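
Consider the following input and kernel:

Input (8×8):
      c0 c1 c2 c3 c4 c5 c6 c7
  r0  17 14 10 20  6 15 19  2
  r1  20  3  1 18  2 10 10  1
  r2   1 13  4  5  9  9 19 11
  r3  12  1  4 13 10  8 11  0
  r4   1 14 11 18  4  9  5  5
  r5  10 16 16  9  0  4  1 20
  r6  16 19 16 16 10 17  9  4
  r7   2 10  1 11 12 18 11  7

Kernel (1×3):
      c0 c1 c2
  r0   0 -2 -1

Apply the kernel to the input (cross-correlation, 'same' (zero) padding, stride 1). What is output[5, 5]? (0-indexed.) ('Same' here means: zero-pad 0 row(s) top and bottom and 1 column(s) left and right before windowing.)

The receptive field on the zero-padded input at this output position is [0 4 1]. Elementwise product with the kernel and sum: 4·-2 + 1·-1.

-9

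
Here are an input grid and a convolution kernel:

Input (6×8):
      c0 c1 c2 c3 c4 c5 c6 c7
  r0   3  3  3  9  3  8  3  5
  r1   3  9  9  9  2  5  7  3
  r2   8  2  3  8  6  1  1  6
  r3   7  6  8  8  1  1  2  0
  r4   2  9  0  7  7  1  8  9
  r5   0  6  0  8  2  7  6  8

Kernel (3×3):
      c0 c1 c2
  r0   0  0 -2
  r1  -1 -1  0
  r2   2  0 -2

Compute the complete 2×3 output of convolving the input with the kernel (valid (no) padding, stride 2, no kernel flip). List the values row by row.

Output[0,0]: The receptive field on the input at this output position is [3 3 3 / 3 9 9 / 8 2 3]. Elementwise product with the kernel and sum: 3·-2 + 3·-1 + 9·-1 + 8·2 + 3·-2.

-8 -30 -3
-15 -42 -6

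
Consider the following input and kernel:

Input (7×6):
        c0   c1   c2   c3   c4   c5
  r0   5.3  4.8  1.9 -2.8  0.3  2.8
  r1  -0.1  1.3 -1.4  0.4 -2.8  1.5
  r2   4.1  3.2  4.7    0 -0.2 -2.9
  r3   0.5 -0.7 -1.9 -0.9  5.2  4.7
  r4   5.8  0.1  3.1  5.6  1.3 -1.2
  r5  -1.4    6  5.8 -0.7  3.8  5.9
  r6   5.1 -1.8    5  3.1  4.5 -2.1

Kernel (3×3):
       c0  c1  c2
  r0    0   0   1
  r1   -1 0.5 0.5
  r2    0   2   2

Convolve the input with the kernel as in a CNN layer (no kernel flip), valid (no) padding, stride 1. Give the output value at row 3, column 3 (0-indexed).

18.55

The receptive field on the input at this output position is [-0.9 5.2 4.7 / 5.6 1.3 -1.2 / -0.7 3.8 5.9]. Elementwise product with the kernel and sum: 4.7·1 + 5.6·-1 + 1.3·0.5 + -1.2·0.5 + 3.8·2 + 5.9·2.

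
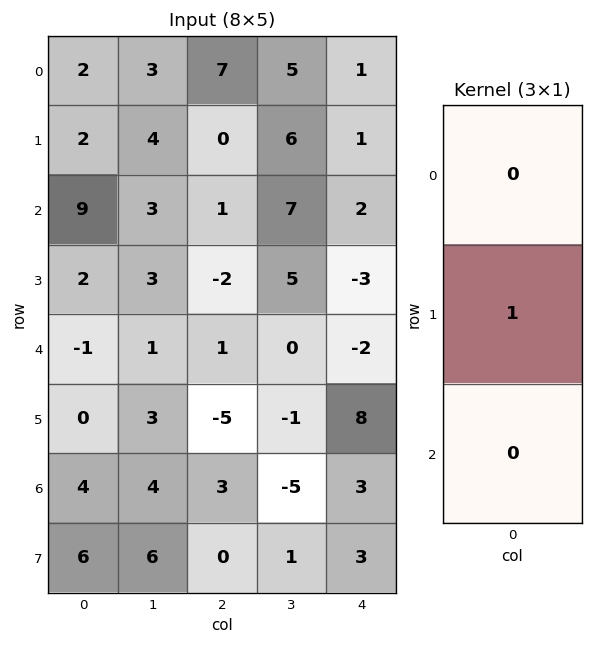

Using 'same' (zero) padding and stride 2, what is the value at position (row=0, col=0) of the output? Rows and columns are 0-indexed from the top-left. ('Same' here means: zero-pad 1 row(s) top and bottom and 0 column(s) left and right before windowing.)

The receptive field on the zero-padded input at this output position is [0 / 2 / 2]. Elementwise product with the kernel and sum: 2·1.

2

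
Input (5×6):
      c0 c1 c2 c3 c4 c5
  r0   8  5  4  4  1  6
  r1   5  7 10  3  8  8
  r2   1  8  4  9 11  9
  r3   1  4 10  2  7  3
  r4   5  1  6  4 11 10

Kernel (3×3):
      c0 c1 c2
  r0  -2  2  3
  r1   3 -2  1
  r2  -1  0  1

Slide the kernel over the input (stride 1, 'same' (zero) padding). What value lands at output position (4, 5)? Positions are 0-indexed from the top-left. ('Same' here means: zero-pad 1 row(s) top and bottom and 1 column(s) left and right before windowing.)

5

The receptive field on the zero-padded input at this output position is [7 3 0 / 11 10 0 / 0 0 0]. Elementwise product with the kernel and sum: 7·-2 + 3·2 + 0·3 + 11·3 + 10·-2 + 0·1 + 0·-1 + 0·1.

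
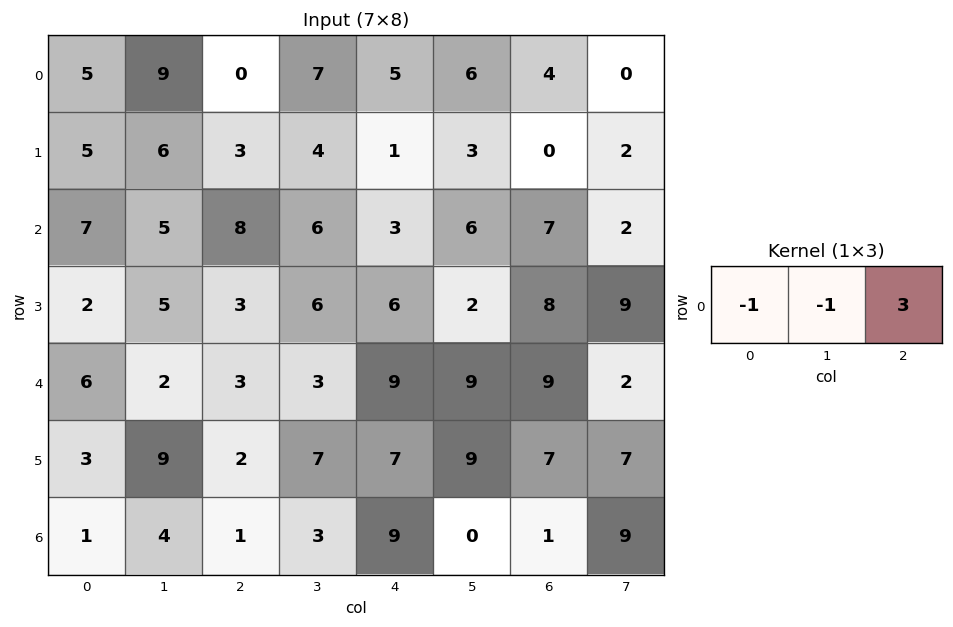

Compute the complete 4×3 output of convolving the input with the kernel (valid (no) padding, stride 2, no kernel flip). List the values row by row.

-14 8 1
12 -5 12
1 21 9
-2 23 -6

Output[0,0]: The receptive field on the input at this output position is [5 9 0]. Elementwise product with the kernel and sum: 5·-1 + 9·-1 + 0·3.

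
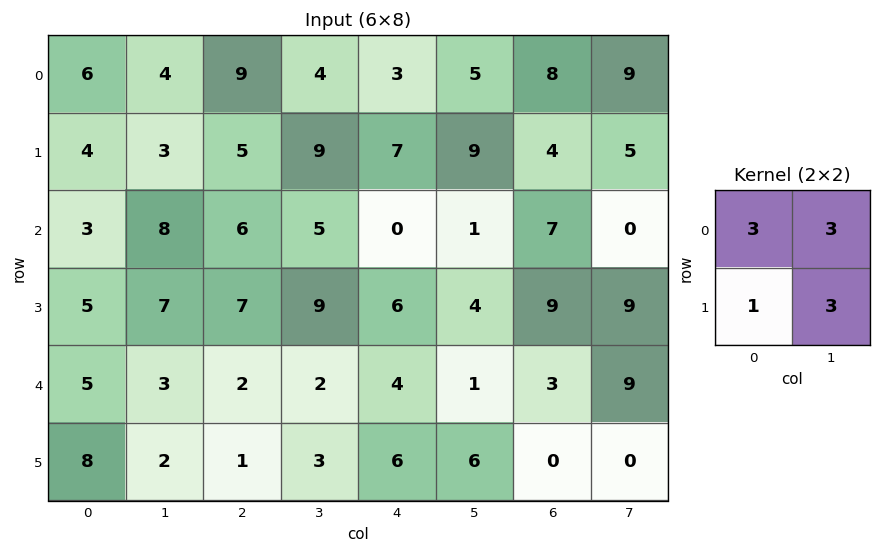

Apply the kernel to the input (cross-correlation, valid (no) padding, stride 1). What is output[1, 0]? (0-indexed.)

48

The receptive field on the input at this output position is [4 3 / 3 8]. Elementwise product with the kernel and sum: 4·3 + 3·3 + 3·1 + 8·3.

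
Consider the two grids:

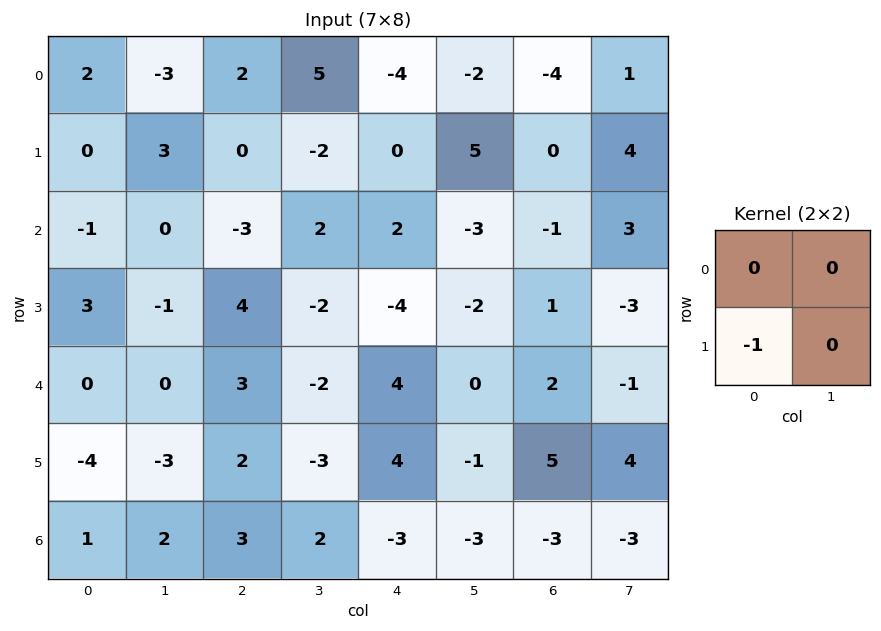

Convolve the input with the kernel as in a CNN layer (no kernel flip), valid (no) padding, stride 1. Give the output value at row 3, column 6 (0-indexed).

The receptive field on the input at this output position is [1 -3 / 2 -1]. Elementwise product with the kernel and sum: 2·-1.

-2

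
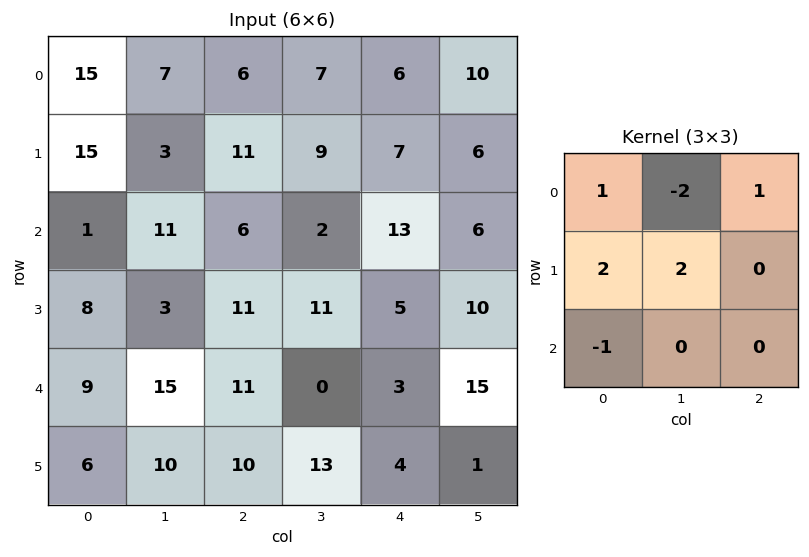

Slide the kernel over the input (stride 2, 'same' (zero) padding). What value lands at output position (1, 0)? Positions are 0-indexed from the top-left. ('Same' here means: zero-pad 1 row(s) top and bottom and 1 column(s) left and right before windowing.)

-25

The receptive field on the zero-padded input at this output position is [0 15 3 / 0 1 11 / 0 8 3]. Elementwise product with the kernel and sum: 0·1 + 15·-2 + 3·1 + 0·2 + 1·2 + 0·-1.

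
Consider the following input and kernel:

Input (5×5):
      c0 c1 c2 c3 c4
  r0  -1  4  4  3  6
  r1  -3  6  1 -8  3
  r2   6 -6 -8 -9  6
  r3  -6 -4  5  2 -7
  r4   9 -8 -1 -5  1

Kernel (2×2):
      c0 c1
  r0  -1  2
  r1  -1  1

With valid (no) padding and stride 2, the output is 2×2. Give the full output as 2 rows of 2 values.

18 -7
-16 -13

Output[0,0]: The receptive field on the input at this output position is [-1 4 / -3 6]. Elementwise product with the kernel and sum: -1·-1 + 4·2 + -3·-1 + 6·1.
Output[0,1]: The receptive field on the input at this output position is [4 3 / 1 -8]. Elementwise product with the kernel and sum: 4·-1 + 3·2 + 1·-1 + -8·1.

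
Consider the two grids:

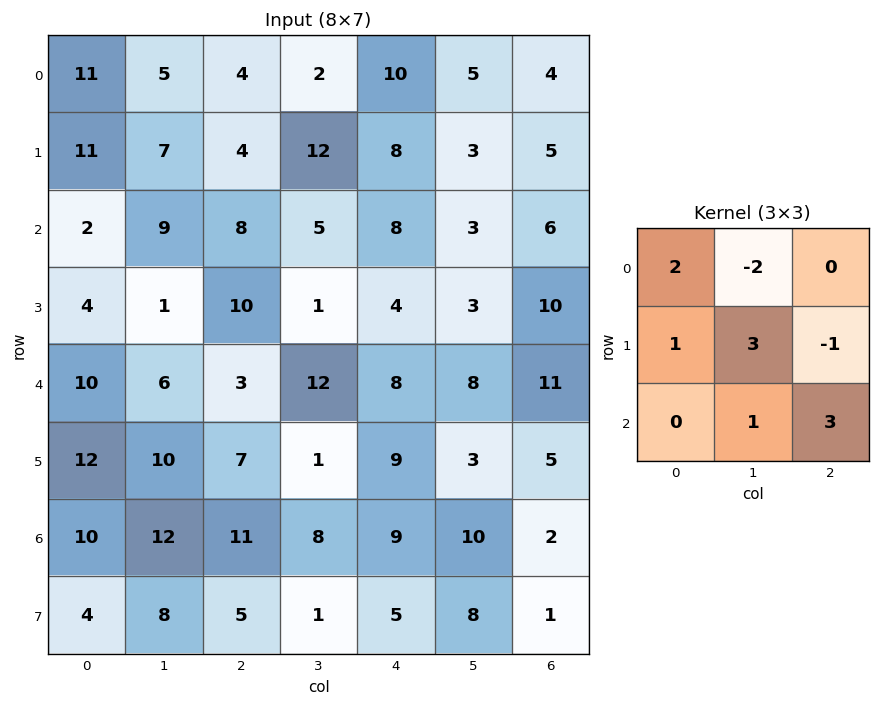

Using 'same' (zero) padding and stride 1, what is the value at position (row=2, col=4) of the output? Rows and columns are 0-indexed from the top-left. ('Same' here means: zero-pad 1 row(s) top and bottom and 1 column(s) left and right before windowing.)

The receptive field on the zero-padded input at this output position is [12 8 3 / 5 8 3 / 1 4 3]. Elementwise product with the kernel and sum: 12·2 + 8·-2 + 5·1 + 8·3 + 3·-1 + 4·1 + 3·3.

47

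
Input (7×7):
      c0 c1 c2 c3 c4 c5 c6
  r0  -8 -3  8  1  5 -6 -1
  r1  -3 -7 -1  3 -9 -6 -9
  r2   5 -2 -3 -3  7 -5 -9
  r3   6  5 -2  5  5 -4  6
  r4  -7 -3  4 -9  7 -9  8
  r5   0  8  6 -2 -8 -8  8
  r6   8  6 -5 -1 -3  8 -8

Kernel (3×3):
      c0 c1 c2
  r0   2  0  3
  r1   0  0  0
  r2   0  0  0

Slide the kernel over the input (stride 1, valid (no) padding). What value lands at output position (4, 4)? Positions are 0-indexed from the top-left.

38

The receptive field on the input at this output position is [7 -9 8 / -8 -8 8 / -3 8 -8]. Elementwise product with the kernel and sum: 7·2 + 8·3.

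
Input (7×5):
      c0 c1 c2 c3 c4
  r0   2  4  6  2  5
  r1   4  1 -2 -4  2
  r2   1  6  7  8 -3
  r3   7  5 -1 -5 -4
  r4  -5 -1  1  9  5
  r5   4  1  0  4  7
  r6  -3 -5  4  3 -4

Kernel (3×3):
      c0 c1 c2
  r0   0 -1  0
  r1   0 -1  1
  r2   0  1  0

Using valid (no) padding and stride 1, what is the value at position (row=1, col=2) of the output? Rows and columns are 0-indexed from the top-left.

The receptive field on the input at this output position is [-2 -4 2 / 7 8 -3 / -1 -5 -4]. Elementwise product with the kernel and sum: -4·-1 + 8·-1 + -3·1 + -5·1.

-12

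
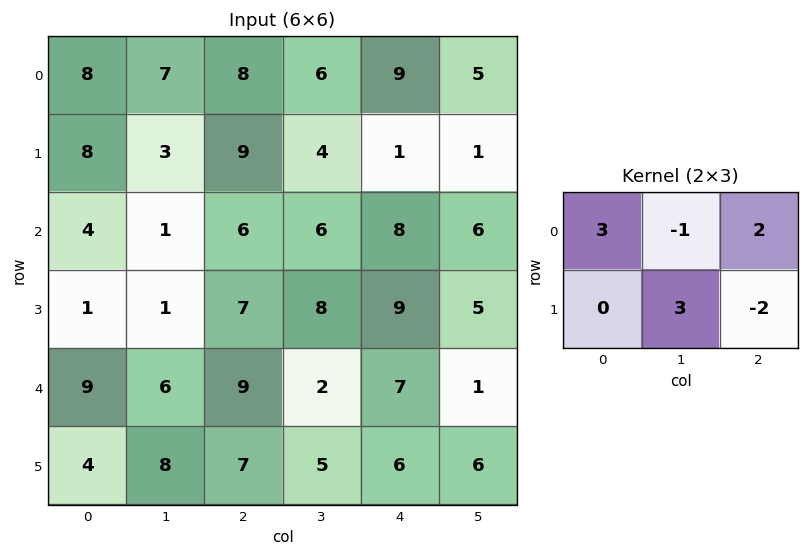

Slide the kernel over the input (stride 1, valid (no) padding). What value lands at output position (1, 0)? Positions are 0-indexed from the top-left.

The receptive field on the input at this output position is [8 3 9 / 4 1 6]. Elementwise product with the kernel and sum: 8·3 + 3·-1 + 9·2 + 1·3 + 6·-2.

30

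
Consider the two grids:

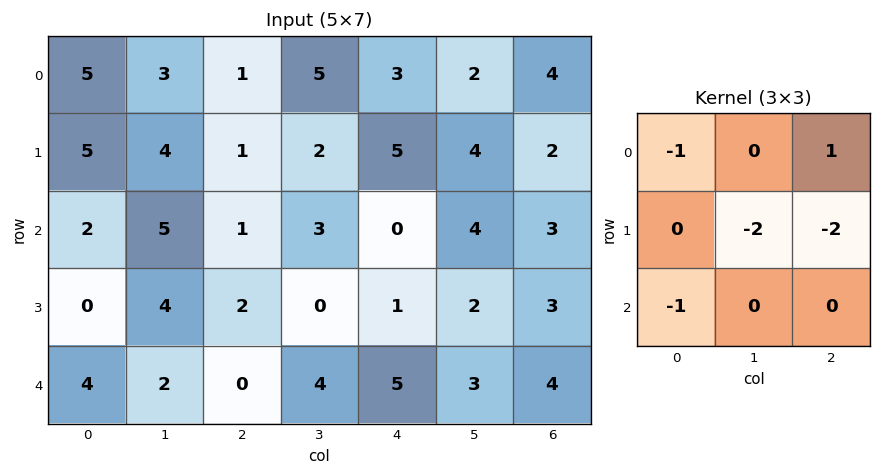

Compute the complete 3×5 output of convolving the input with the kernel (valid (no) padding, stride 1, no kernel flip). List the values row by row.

-16 -9 -13 -24 -11
-16 -14 -4 -6 -18
-17 -8 -3 -9 -12

Output[0,0]: The receptive field on the input at this output position is [5 3 1 / 5 4 1 / 2 5 1]. Elementwise product with the kernel and sum: 5·-1 + 1·1 + 4·-2 + 1·-2 + 2·-1.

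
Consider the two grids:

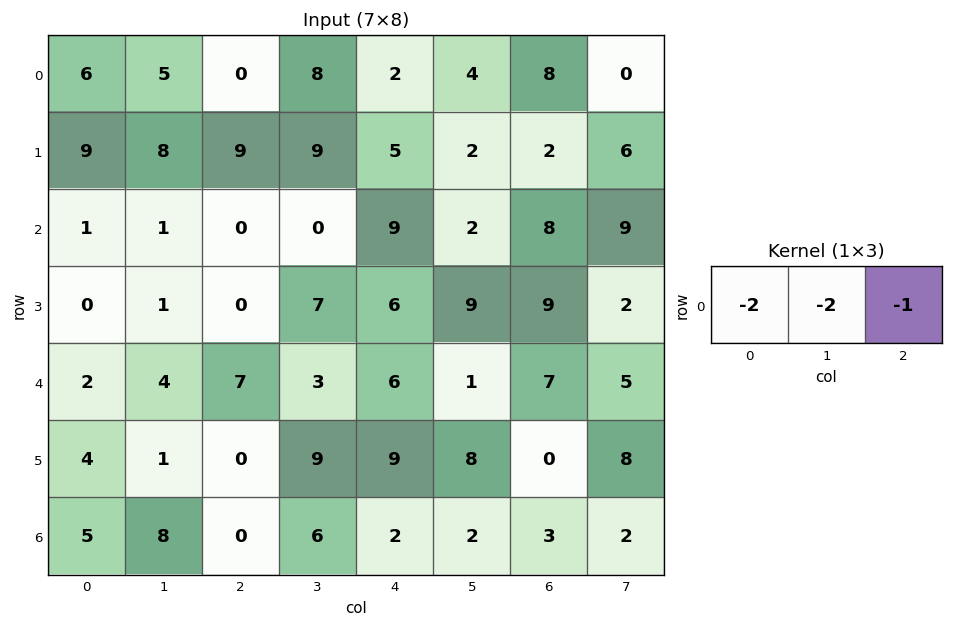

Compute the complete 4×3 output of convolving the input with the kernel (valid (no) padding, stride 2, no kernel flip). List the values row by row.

-22 -18 -20
-4 -9 -30
-19 -26 -21
-26 -14 -11

Output[0,0]: The receptive field on the input at this output position is [6 5 0]. Elementwise product with the kernel and sum: 6·-2 + 5·-2 + 0·-1.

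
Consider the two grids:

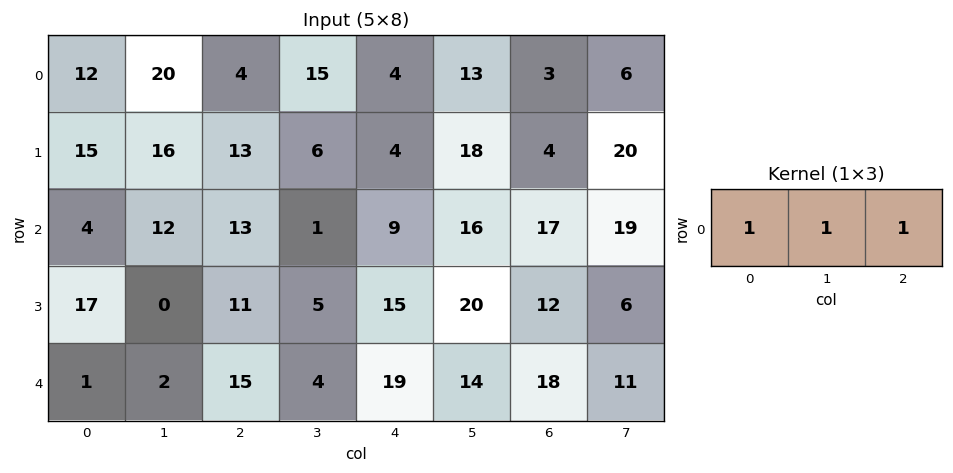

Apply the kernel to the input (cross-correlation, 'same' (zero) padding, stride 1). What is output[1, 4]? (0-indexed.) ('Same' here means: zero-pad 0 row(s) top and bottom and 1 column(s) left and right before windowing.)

The receptive field on the zero-padded input at this output position is [6 4 18]. Elementwise product with the kernel and sum: 6·1 + 4·1 + 18·1.

28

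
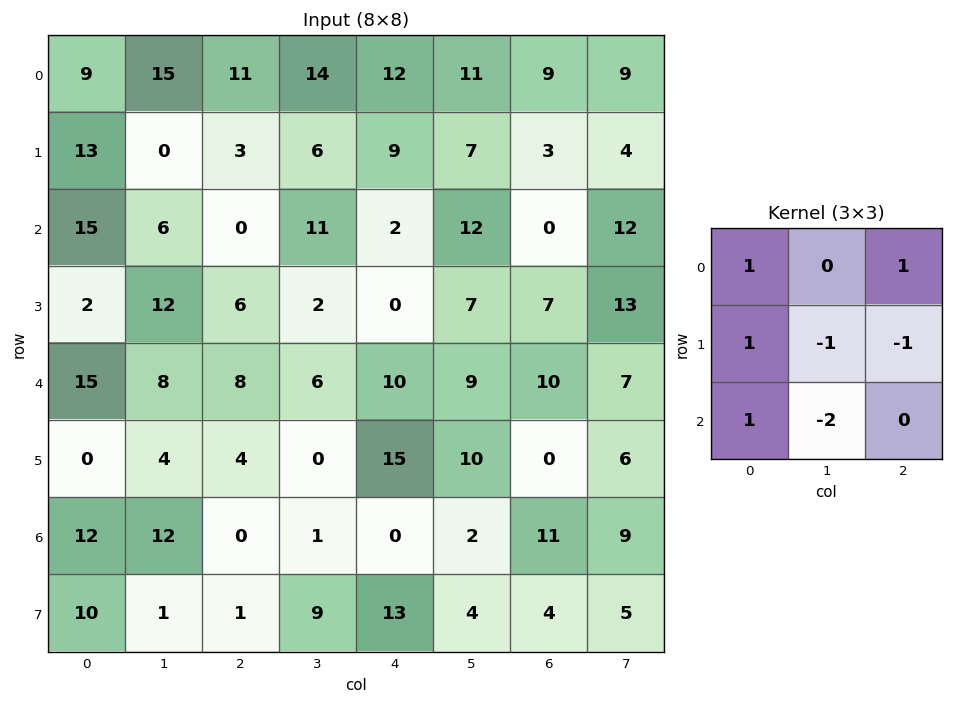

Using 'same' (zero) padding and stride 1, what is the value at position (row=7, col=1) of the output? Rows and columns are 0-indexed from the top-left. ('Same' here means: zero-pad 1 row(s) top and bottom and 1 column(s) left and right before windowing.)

The receptive field on the zero-padded input at this output position is [12 12 0 / 10 1 1 / 0 0 0]. Elementwise product with the kernel and sum: 12·1 + 0·1 + 10·1 + 1·-1 + 1·-1 + 0·1 + 0·-2.

20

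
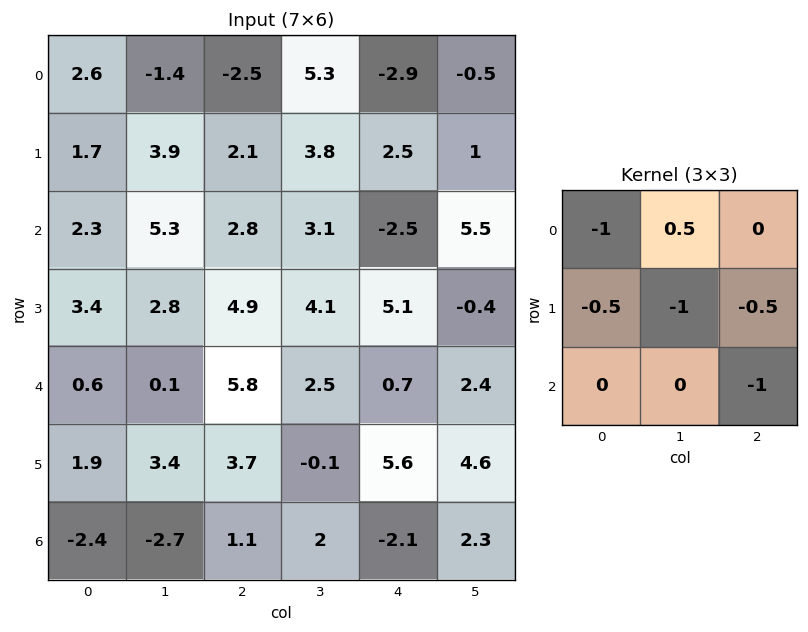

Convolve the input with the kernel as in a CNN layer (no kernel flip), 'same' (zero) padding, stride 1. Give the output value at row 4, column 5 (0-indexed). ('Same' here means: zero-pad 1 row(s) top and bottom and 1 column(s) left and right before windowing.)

-8.05

The receptive field on the zero-padded input at this output position is [5.1 -0.4 0 / 0.7 2.4 0 / 5.6 4.6 0]. Elementwise product with the kernel and sum: 5.1·-1 + -0.4·0.5 + 0.7·-0.5 + 2.4·-1 + 0·-0.5 + 0·-1.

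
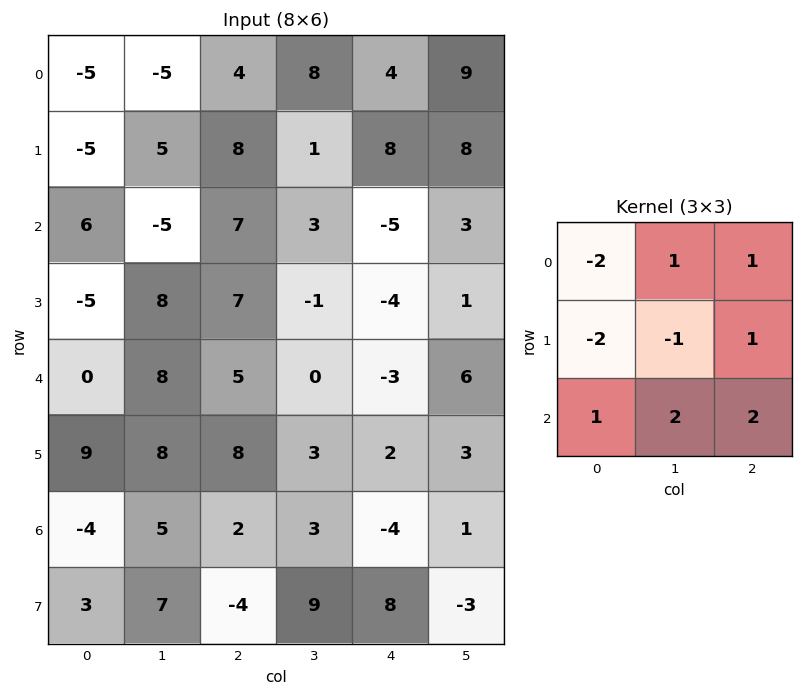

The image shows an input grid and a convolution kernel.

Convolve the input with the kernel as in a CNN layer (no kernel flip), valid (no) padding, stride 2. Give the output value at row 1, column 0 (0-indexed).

25

The receptive field on the input at this output position is [6 -5 7 / -5 8 7 / 0 8 5]. Elementwise product with the kernel and sum: 6·-2 + -5·1 + 7·1 + -5·-2 + 8·-1 + 7·1 + 0·1 + 8·2 + 5·2.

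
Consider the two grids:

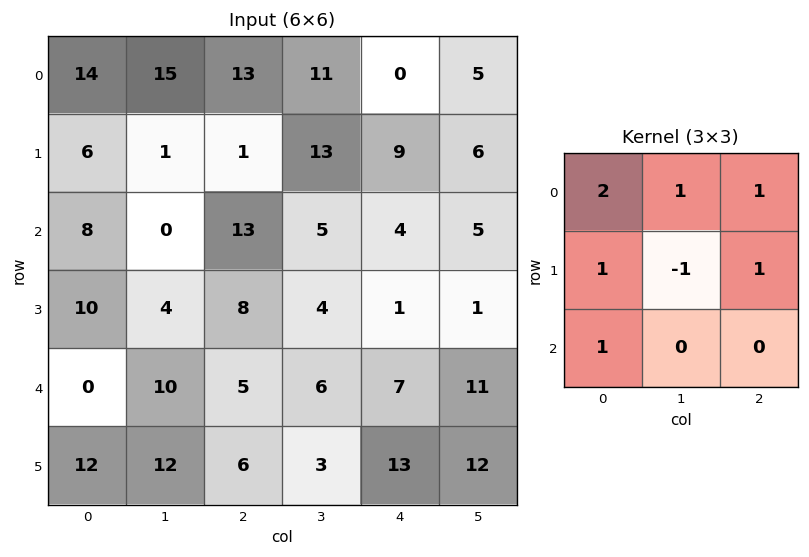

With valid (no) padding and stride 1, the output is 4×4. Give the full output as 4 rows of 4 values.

Output[0,0]: The receptive field on the input at this output position is [14 15 13 / 6 1 1 / 8 0 13]. Elementwise product with the kernel and sum: 14·2 + 15·1 + 13·1 + 6·1 + 1·-1 + 1·1 + 8·1.

70 67 47 42
45 12 44 51
43 28 45 29
39 43 33 23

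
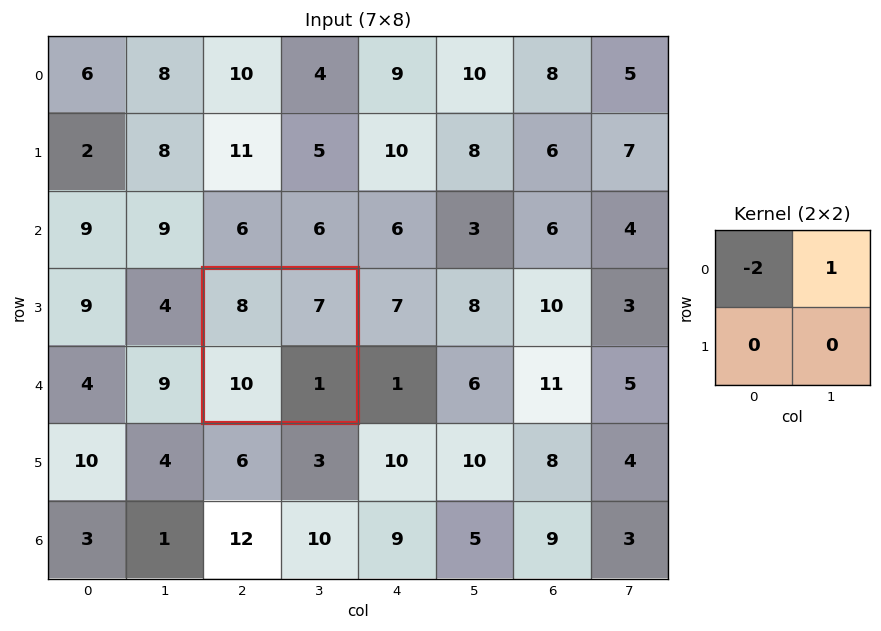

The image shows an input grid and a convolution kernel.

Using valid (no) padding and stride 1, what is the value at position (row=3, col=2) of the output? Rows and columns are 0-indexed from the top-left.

The receptive field on the input at this output position is [8 7 / 10 1]. Elementwise product with the kernel and sum: 8·-2 + 7·1.

-9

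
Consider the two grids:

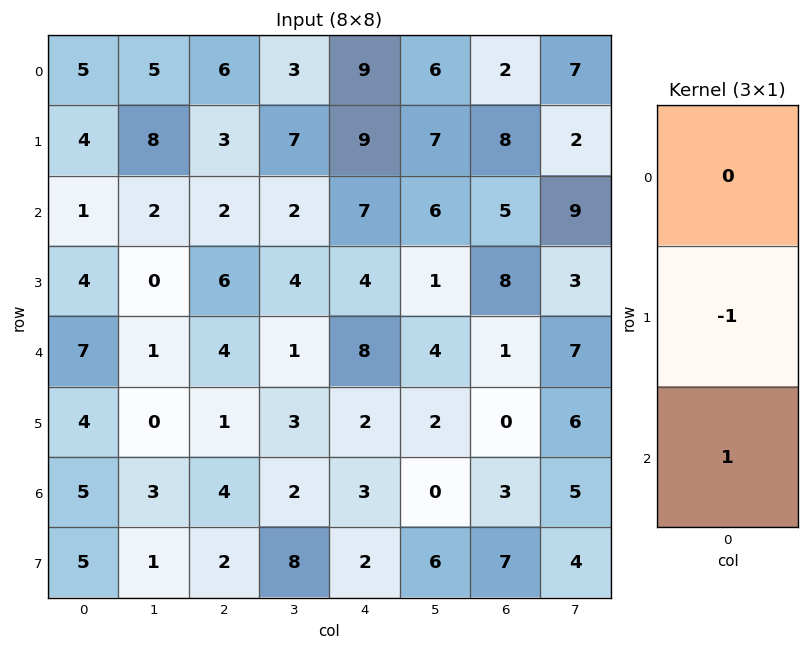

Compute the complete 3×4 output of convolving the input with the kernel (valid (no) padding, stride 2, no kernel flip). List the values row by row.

-3 -1 -2 -3
3 -2 4 -7
1 3 1 3

Output[0,0]: The receptive field on the input at this output position is [5 / 4 / 1]. Elementwise product with the kernel and sum: 4·-1 + 1·1.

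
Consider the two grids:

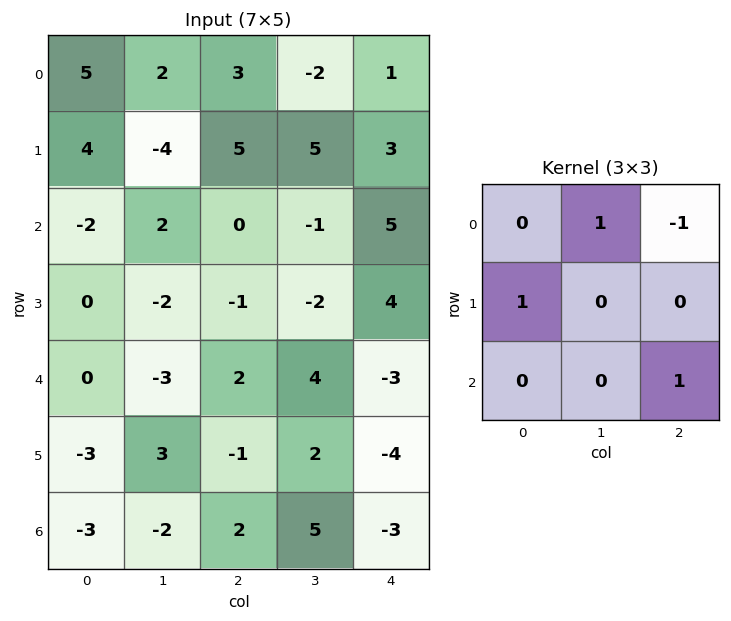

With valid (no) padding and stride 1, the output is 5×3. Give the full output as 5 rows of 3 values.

3 0 7
-12 0 6
4 3 -10
-2 0 -8
-6 6 3

Output[0,0]: The receptive field on the input at this output position is [5 2 3 / 4 -4 5 / -2 2 0]. Elementwise product with the kernel and sum: 2·1 + 3·-1 + 4·1 + 0·1.
Output[0,1]: The receptive field on the input at this output position is [2 3 -2 / -4 5 5 / 2 0 -1]. Elementwise product with the kernel and sum: 3·1 + -2·-1 + -4·1 + -1·1.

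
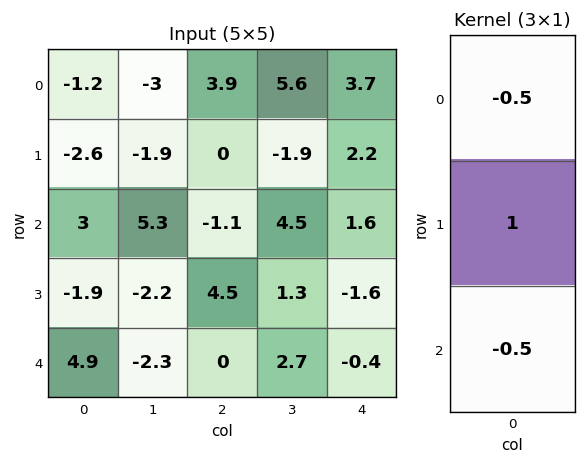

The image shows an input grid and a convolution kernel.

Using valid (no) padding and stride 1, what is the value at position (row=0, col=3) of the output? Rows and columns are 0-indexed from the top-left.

The receptive field on the input at this output position is [5.6 / -1.9 / 4.5]. Elementwise product with the kernel and sum: 5.6·-0.5 + -1.9·1 + 4.5·-0.5.

-6.95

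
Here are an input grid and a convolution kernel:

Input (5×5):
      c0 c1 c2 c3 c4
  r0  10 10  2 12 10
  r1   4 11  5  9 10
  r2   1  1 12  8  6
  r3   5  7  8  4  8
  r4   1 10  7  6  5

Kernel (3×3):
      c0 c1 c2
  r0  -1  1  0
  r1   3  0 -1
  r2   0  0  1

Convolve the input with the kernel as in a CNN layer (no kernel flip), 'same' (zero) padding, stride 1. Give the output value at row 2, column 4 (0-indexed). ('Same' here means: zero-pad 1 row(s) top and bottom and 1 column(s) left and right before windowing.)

The receptive field on the zero-padded input at this output position is [9 10 0 / 8 6 0 / 4 8 0]. Elementwise product with the kernel and sum: 9·-1 + 10·1 + 8·3 + 0·-1 + 0·1.

25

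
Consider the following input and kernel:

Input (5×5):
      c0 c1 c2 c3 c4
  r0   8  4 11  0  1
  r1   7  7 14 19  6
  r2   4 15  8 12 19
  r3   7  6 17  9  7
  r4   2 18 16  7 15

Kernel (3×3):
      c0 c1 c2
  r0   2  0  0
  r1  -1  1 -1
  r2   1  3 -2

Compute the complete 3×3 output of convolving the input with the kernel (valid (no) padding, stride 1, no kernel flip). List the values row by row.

35 11 27
8 34 43
14 84 8

Output[0,0]: The receptive field on the input at this output position is [8 4 11 / 7 7 14 / 4 15 8]. Elementwise product with the kernel and sum: 8·2 + 7·-1 + 7·1 + 14·-1 + 4·1 + 15·3 + 8·-2.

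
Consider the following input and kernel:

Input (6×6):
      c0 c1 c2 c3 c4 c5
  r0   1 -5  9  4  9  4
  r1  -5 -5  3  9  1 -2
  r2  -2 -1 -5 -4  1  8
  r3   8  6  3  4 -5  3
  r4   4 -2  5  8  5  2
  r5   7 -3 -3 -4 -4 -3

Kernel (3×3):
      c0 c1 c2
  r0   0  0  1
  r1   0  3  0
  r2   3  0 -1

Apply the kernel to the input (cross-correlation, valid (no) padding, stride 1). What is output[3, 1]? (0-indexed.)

14

The receptive field on the input at this output position is [6 3 4 / -2 5 8 / -3 -3 -4]. Elementwise product with the kernel and sum: 4·1 + 5·3 + -3·3 + -4·-1.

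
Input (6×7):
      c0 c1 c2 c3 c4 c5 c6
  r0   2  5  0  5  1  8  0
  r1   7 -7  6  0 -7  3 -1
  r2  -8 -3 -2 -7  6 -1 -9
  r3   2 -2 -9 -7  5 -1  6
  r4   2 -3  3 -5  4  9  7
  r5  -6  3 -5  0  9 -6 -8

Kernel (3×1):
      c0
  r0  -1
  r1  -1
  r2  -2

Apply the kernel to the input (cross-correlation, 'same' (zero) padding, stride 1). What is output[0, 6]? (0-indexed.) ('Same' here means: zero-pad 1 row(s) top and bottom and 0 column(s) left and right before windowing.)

The receptive field on the zero-padded input at this output position is [0 / 0 / -1]. Elementwise product with the kernel and sum: 0·-1 + 0·-1 + -1·-2.

2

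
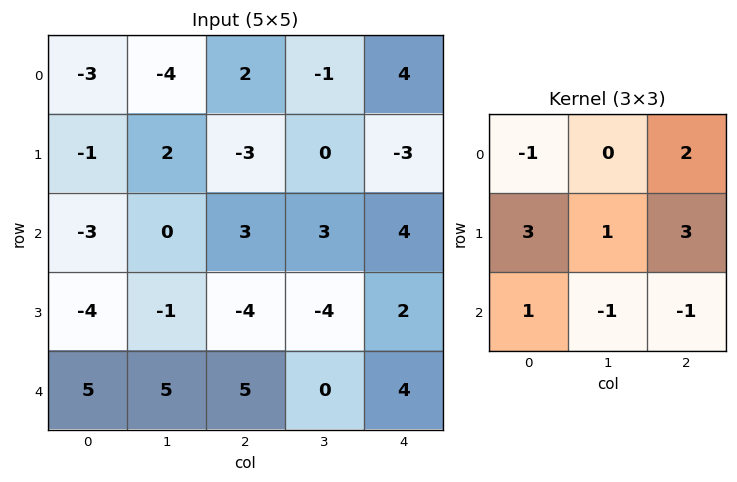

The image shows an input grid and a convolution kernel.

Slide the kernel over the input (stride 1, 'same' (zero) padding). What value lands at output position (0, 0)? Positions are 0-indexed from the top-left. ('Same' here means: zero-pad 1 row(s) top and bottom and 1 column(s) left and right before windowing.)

-16

The receptive field on the zero-padded input at this output position is [0 0 0 / 0 -3 -4 / 0 -1 2]. Elementwise product with the kernel and sum: 0·-1 + 0·2 + 0·3 + -3·1 + -4·3 + 0·1 + -1·-1 + 2·-1.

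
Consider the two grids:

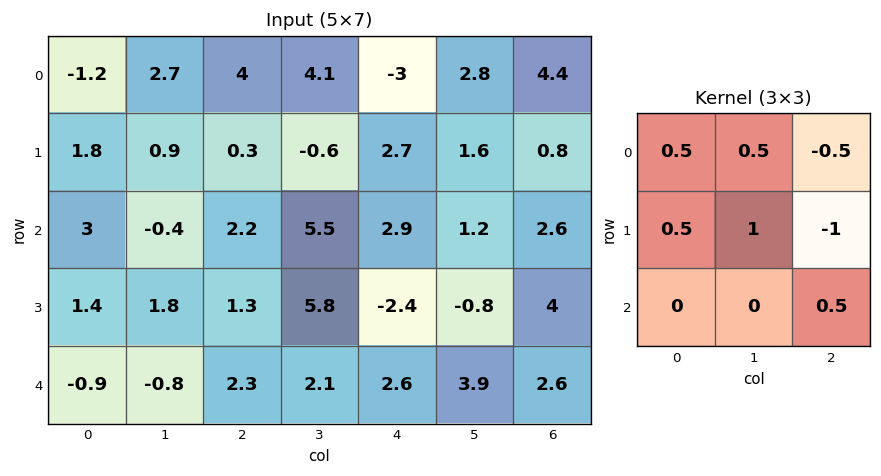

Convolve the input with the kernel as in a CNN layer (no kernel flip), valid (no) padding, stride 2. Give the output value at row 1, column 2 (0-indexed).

The receptive field on the input at this output position is [2.9 1.2 2.6 / -2.4 -0.8 4 / 2.6 3.9 2.6]. Elementwise product with the kernel and sum: 2.9·0.5 + 1.2·0.5 + 2.6·-0.5 + -2.4·0.5 + -0.8·1 + 4·-1 + 2.6·0.5.

-3.95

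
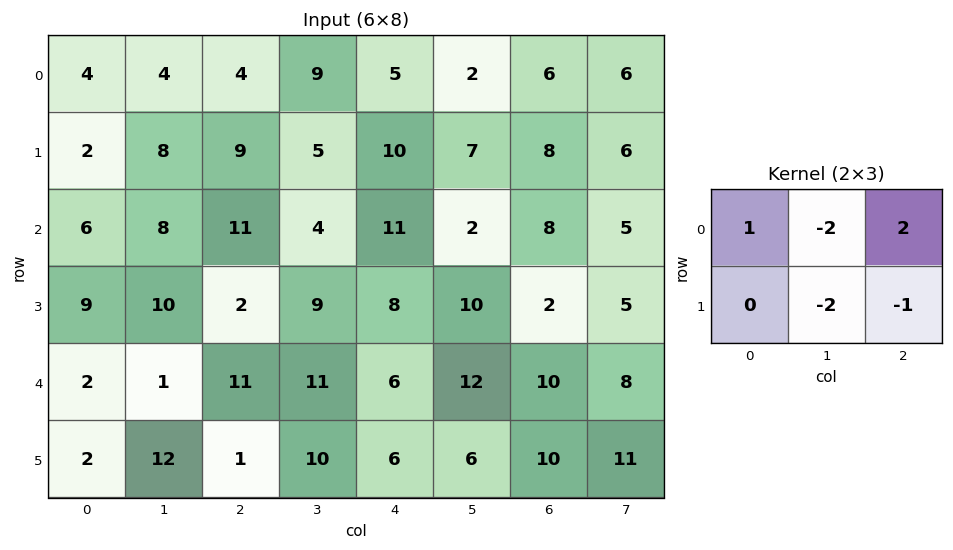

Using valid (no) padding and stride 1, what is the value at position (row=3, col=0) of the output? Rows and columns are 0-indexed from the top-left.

-20

The receptive field on the input at this output position is [9 10 2 / 2 1 11]. Elementwise product with the kernel and sum: 9·1 + 10·-2 + 2·2 + 1·-2 + 11·-1.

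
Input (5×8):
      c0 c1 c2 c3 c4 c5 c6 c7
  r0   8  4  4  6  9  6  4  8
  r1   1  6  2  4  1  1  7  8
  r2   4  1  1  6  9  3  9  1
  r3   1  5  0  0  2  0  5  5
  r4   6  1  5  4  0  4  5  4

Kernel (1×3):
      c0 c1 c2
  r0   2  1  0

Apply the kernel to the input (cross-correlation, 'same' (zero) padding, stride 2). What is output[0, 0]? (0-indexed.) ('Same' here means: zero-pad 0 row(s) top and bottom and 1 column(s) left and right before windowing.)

The receptive field on the zero-padded input at this output position is [0 8 4]. Elementwise product with the kernel and sum: 0·2 + 8·1.

8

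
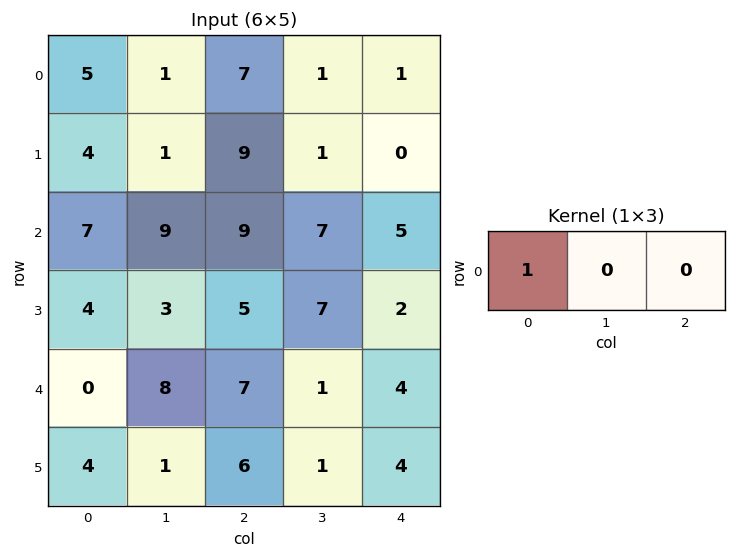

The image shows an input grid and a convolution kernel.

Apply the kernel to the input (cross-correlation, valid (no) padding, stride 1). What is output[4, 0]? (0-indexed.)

The receptive field on the input at this output position is [0 8 7]. Elementwise product with the kernel and sum: 0·1.

0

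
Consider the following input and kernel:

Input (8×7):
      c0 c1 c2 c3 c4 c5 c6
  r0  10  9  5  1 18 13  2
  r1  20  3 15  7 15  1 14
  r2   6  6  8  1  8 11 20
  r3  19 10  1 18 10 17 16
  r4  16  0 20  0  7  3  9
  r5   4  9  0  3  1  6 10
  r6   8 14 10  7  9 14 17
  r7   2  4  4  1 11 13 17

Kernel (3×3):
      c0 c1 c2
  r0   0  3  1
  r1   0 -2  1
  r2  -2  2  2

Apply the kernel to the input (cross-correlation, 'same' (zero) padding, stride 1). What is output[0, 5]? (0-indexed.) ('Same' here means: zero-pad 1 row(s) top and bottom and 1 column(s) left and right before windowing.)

-24

The receptive field on the zero-padded input at this output position is [0 0 0 / 18 13 2 / 15 1 14]. Elementwise product with the kernel and sum: 0·3 + 0·1 + 13·-2 + 2·1 + 15·-2 + 1·2 + 14·2.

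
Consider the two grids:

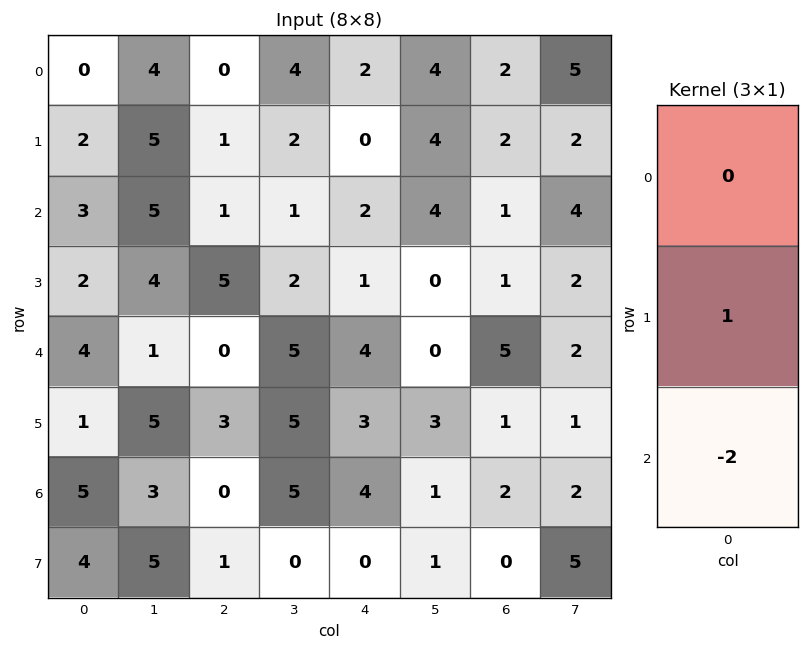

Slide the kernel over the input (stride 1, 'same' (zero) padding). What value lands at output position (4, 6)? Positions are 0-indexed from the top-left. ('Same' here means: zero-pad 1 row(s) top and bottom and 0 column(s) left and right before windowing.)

3

The receptive field on the zero-padded input at this output position is [1 / 5 / 1]. Elementwise product with the kernel and sum: 5·1 + 1·-2.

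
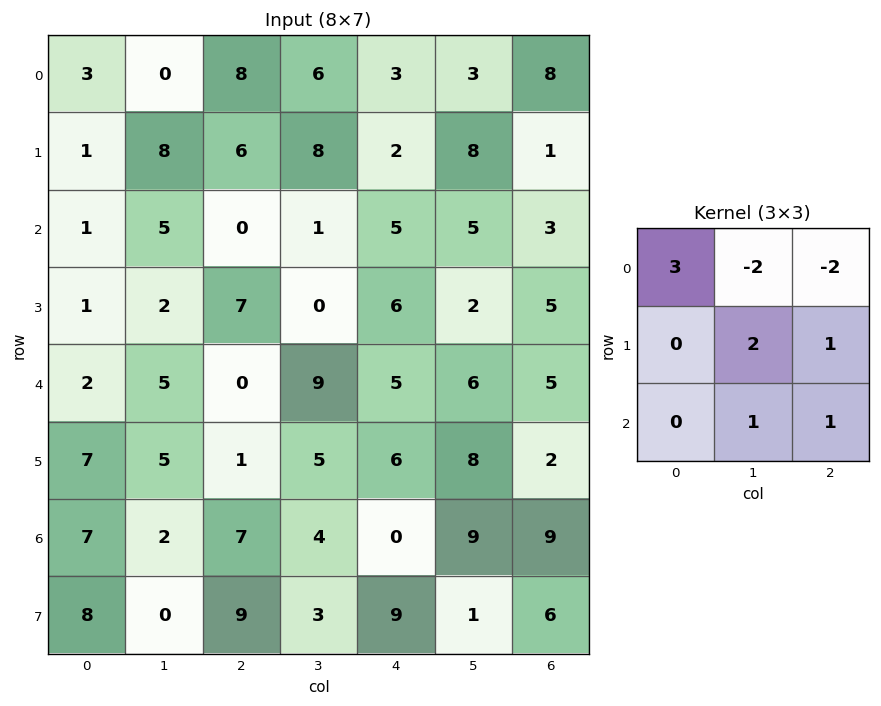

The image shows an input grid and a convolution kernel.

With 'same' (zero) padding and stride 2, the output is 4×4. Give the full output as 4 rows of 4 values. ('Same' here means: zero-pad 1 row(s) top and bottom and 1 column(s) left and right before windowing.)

Output[0,0]: The receptive field on the zero-padded input at this output position is [0 0 0 / 0 3 0 / 0 1 8]. Elementwise product with the kernel and sum: 0·3 + 0·-2 + 0·-2 + 3·2 + 0·1 + 1·1 + 8·1.
Output[0,1]: The receptive field on the zero-padded input at this output position is [0 0 0 / 0 8 6 / 8 6 8]. Elementwise product with the kernel and sum: 0·3 + 0·-2 + 0·-2 + 8·2 + 6·1 + 6·1 + 8·1.

15 36 19 17
-8 4 27 33
15 7 14 8
0 33 6 44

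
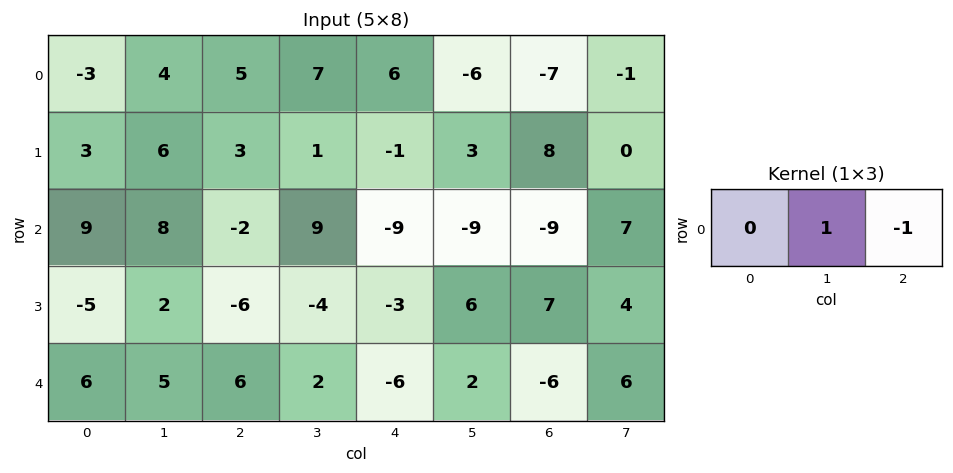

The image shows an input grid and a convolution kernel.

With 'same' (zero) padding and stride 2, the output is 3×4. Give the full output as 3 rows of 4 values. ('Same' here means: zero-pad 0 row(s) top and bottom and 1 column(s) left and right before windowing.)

-7 -2 12 -6
1 -11 0 -16
1 4 -8 -12

Output[0,0]: The receptive field on the zero-padded input at this output position is [0 -3 4]. Elementwise product with the kernel and sum: -3·1 + 4·-1.
Output[0,1]: The receptive field on the zero-padded input at this output position is [4 5 7]. Elementwise product with the kernel and sum: 5·1 + 7·-1.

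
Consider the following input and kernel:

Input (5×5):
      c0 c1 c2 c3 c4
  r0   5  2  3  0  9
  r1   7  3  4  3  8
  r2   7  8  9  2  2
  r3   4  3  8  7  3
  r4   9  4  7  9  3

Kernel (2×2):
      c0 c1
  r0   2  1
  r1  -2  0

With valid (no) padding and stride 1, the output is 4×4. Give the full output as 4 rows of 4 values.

Output[0,0]: The receptive field on the input at this output position is [5 2 / 7 3]. Elementwise product with the kernel and sum: 5·2 + 2·1 + 7·-2.
Output[0,1]: The receptive field on the input at this output position is [2 3 / 3 4]. Elementwise product with the kernel and sum: 2·2 + 3·1 + 3·-2.

-2 1 -2 3
3 -6 -7 10
14 19 4 -8
-7 6 9 -1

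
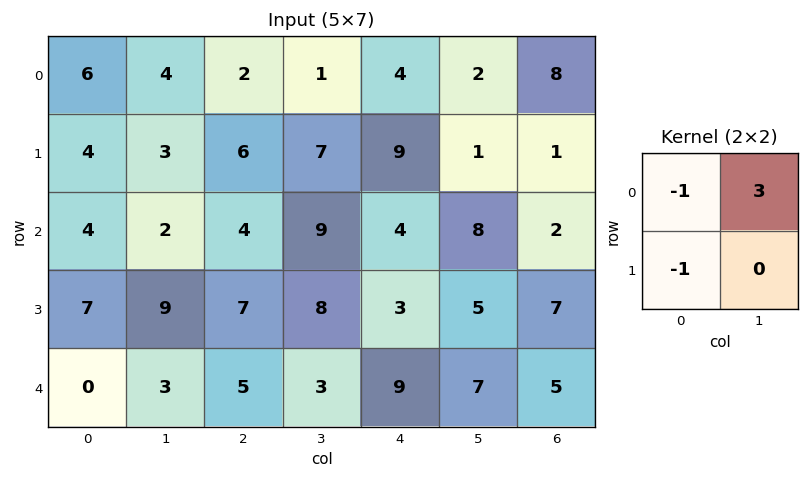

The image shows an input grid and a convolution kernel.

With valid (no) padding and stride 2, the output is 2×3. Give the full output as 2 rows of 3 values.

2 -5 -7
-5 16 17

Output[0,0]: The receptive field on the input at this output position is [6 4 / 4 3]. Elementwise product with the kernel and sum: 6·-1 + 4·3 + 4·-1.
Output[0,1]: The receptive field on the input at this output position is [2 1 / 6 7]. Elementwise product with the kernel and sum: 2·-1 + 1·3 + 6·-1.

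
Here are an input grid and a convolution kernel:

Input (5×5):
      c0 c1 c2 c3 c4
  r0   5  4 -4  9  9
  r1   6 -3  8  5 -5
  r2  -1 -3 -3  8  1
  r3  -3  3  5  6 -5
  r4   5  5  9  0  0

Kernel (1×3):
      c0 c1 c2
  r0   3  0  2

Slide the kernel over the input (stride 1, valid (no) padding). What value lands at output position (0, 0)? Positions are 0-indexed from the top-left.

The receptive field on the input at this output position is [5 4 -4]. Elementwise product with the kernel and sum: 5·3 + -4·2.

7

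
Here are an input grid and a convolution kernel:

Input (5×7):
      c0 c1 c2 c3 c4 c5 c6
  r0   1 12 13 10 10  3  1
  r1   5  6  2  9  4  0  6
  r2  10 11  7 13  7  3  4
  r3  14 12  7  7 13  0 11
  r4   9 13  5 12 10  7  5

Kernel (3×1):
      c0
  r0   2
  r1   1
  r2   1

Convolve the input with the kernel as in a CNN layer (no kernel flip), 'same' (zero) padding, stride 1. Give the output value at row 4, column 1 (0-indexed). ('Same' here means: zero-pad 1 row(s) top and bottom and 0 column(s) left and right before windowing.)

The receptive field on the zero-padded input at this output position is [12 / 13 / 0]. Elementwise product with the kernel and sum: 12·2 + 13·1 + 0·1.

37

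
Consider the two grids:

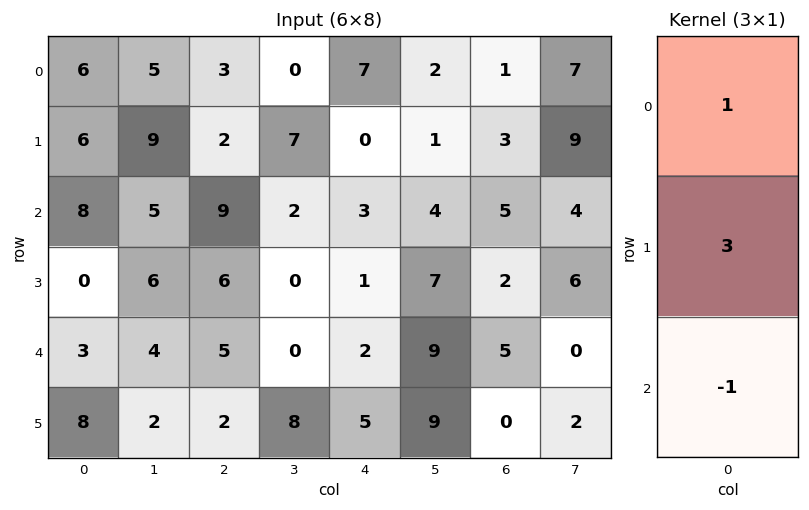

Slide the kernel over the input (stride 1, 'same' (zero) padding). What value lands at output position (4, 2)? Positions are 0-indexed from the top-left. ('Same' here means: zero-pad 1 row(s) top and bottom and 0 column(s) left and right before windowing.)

19

The receptive field on the zero-padded input at this output position is [6 / 5 / 2]. Elementwise product with the kernel and sum: 6·1 + 5·3 + 2·-1.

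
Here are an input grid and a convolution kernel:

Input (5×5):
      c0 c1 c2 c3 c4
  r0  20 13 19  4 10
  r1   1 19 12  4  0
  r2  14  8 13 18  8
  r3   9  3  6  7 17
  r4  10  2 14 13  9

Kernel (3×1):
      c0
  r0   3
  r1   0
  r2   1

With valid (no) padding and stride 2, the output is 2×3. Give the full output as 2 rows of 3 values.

74 70 38
52 53 33

Output[0,0]: The receptive field on the input at this output position is [20 / 1 / 14]. Elementwise product with the kernel and sum: 20·3 + 14·1.
Output[0,1]: The receptive field on the input at this output position is [19 / 12 / 13]. Elementwise product with the kernel and sum: 19·3 + 13·1.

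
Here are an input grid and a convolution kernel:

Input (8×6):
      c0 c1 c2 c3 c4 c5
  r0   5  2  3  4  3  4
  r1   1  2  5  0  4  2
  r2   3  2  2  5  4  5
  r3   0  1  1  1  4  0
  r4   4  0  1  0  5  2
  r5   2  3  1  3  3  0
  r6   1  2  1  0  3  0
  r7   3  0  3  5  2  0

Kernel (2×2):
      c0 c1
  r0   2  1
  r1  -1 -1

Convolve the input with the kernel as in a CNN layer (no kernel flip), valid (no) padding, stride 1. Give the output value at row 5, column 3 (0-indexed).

6

The receptive field on the input at this output position is [3 3 / 0 3]. Elementwise product with the kernel and sum: 3·2 + 3·1 + 0·-1 + 3·-1.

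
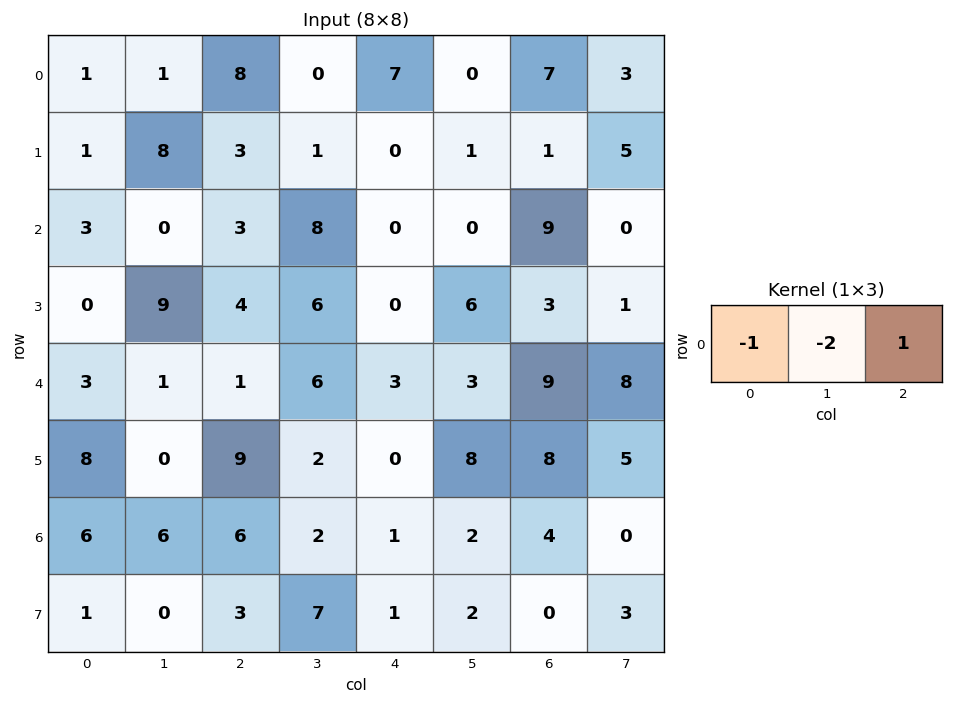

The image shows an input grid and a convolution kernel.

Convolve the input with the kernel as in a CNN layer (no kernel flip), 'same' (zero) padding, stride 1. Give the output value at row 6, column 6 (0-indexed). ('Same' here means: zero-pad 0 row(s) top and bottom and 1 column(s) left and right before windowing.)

-10

The receptive field on the zero-padded input at this output position is [2 4 0]. Elementwise product with the kernel and sum: 2·-1 + 4·-2 + 0·1.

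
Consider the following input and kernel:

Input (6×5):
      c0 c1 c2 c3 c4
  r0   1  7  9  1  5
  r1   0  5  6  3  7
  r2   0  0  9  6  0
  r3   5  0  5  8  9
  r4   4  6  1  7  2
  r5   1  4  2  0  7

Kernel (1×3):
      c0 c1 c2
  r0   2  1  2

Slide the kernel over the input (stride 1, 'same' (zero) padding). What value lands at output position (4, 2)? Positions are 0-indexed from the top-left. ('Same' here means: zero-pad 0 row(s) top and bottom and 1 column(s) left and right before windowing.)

The receptive field on the zero-padded input at this output position is [6 1 7]. Elementwise product with the kernel and sum: 6·2 + 1·1 + 7·2.

27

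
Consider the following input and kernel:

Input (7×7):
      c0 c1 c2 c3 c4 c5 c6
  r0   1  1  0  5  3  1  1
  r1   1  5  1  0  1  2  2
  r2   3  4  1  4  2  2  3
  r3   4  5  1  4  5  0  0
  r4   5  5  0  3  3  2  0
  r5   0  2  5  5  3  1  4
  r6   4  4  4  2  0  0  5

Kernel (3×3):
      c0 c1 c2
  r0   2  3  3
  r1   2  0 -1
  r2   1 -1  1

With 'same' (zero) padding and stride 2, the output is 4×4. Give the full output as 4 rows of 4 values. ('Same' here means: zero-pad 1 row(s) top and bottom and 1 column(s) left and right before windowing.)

3 1 10 2
15 25 14 14
24 34 30 1
2 40 26 14

Output[0,0]: The receptive field on the zero-padded input at this output position is [0 0 0 / 0 1 1 / 0 1 5]. Elementwise product with the kernel and sum: 0·2 + 0·3 + 0·3 + 0·2 + 1·-1 + 0·1 + 1·-1 + 5·1.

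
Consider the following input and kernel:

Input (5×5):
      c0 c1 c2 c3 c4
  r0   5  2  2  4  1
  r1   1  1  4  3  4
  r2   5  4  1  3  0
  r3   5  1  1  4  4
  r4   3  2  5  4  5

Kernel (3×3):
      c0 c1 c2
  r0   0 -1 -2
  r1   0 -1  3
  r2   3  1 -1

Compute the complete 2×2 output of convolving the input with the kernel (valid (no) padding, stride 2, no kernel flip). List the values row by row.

23 9
2 19

Output[0,0]: The receptive field on the input at this output position is [5 2 2 / 1 1 4 / 5 4 1]. Elementwise product with the kernel and sum: 2·-1 + 2·-2 + 1·-1 + 4·3 + 5·3 + 4·1 + 1·-1.
Output[0,1]: The receptive field on the input at this output position is [2 4 1 / 4 3 4 / 1 3 0]. Elementwise product with the kernel and sum: 4·-1 + 1·-2 + 3·-1 + 4·3 + 1·3 + 3·1 + 0·-1.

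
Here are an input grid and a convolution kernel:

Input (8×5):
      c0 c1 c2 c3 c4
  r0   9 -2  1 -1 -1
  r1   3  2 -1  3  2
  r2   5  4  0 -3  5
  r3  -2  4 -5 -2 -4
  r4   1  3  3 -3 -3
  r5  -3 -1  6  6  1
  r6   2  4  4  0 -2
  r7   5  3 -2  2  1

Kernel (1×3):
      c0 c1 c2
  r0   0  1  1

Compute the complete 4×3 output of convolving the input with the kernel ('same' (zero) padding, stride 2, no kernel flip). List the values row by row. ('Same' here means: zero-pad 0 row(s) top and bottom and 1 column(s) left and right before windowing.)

Output[0,0]: The receptive field on the zero-padded input at this output position is [0 9 -2]. Elementwise product with the kernel and sum: 9·1 + -2·1.

7 0 -1
9 -3 5
4 0 -3
6 4 -2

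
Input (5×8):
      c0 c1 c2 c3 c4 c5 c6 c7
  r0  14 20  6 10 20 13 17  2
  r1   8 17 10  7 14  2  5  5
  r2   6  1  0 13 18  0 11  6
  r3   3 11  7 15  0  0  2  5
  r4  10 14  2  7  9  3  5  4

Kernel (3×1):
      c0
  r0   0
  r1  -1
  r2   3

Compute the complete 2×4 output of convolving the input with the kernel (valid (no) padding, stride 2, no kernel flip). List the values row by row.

Output[0,0]: The receptive field on the input at this output position is [14 / 8 / 6]. Elementwise product with the kernel and sum: 8·-1 + 6·3.

10 -10 40 28
27 -1 27 13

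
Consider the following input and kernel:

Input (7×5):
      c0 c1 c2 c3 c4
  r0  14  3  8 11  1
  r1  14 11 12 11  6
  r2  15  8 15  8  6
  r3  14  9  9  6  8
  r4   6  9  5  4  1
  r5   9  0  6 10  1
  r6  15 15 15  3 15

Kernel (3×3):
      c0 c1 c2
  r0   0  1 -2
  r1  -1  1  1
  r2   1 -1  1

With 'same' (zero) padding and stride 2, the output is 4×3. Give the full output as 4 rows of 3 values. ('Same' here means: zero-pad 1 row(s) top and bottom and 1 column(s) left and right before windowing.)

14 26 -5
10 11 2
2 1 14
39 -11 13

Output[0,0]: The receptive field on the zero-padded input at this output position is [0 0 0 / 0 14 3 / 0 14 11]. Elementwise product with the kernel and sum: 0·1 + 0·-2 + 0·-1 + 14·1 + 3·1 + 0·1 + 14·-1 + 11·1.
Output[0,1]: The receptive field on the zero-padded input at this output position is [0 0 0 / 3 8 11 / 11 12 11]. Elementwise product with the kernel and sum: 0·1 + 0·-2 + 3·-1 + 8·1 + 11·1 + 11·1 + 12·-1 + 11·1.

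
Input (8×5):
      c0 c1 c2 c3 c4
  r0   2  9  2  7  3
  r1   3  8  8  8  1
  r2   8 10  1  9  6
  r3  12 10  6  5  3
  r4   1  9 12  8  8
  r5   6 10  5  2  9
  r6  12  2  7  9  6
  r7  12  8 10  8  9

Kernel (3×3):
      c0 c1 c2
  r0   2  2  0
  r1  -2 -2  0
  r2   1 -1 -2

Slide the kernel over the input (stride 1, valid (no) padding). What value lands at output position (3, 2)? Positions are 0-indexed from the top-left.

-33

The receptive field on the input at this output position is [6 5 3 / 12 8 8 / 5 2 9]. Elementwise product with the kernel and sum: 6·2 + 5·2 + 12·-2 + 8·-2 + 5·1 + 2·-1 + 9·-2.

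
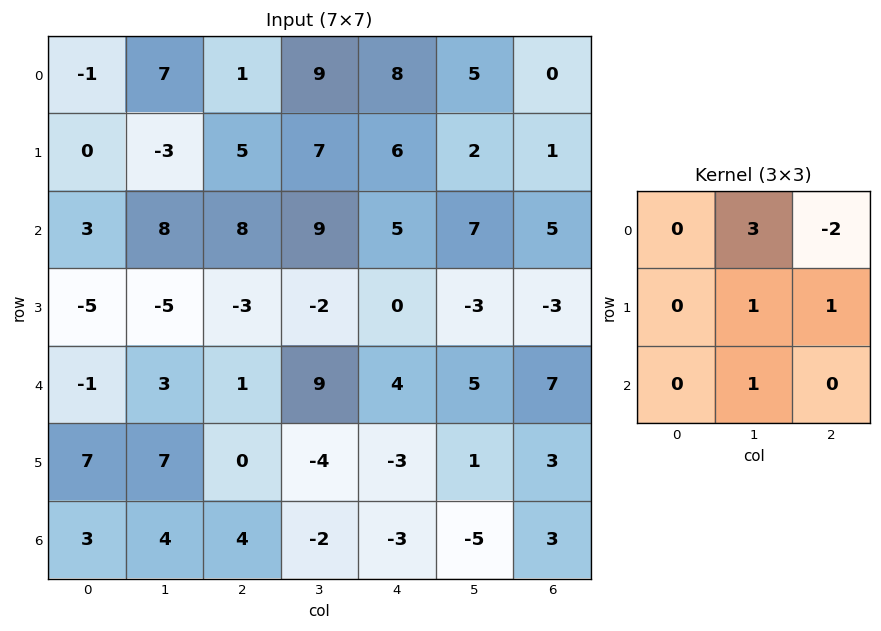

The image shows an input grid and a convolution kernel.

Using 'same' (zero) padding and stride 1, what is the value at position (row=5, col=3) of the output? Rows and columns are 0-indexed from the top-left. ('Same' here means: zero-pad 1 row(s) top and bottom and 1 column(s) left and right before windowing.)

The receptive field on the zero-padded input at this output position is [1 9 4 / 0 -4 -3 / 4 -2 -3]. Elementwise product with the kernel and sum: 9·3 + 4·-2 + -4·1 + -3·1 + -2·1.

10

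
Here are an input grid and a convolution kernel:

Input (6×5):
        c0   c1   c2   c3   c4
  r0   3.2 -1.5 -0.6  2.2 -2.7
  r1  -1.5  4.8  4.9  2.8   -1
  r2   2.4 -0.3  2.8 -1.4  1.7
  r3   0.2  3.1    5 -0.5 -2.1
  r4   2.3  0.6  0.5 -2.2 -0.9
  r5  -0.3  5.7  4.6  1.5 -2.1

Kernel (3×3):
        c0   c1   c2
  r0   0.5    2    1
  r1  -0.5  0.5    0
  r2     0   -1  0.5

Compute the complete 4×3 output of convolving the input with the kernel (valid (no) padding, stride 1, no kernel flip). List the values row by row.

Output[0,0]: The receptive field on the input at this output position is [3.2 -1.5 -0.6 / -1.5 4.8 4.9 / 2.4 -0.3 2.8]. Elementwise product with the kernel and sum: 3.2·0.5 + -1.5·2 + -0.6·1 + -1.5·-0.5 + 4.8·0.5 + -0.3·-1 + 2.8·0.5.

2.85 -3.2 2.6
11.8 11.3 4.4
4.5 3.4 -0.7
7.05 7.15 -4.5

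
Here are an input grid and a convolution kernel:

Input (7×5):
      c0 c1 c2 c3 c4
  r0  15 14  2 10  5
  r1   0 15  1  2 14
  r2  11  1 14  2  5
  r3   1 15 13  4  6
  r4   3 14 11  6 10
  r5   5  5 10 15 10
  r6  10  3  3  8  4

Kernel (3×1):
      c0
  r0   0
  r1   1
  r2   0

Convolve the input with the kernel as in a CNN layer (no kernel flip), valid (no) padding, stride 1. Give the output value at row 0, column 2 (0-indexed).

1

The receptive field on the input at this output position is [2 / 1 / 14]. Elementwise product with the kernel and sum: 1·1.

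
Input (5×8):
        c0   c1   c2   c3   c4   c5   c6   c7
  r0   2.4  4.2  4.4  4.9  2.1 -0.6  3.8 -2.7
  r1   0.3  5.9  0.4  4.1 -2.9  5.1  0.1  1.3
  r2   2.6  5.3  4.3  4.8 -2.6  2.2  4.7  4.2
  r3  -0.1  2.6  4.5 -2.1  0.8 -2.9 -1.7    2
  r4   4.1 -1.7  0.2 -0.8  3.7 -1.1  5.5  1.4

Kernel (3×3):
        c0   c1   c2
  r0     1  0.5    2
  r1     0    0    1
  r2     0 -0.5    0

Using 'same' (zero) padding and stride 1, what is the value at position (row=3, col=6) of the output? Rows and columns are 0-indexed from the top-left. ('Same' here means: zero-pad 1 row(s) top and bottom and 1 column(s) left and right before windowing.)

12.2

The receptive field on the zero-padded input at this output position is [2.2 4.7 4.2 / -2.9 -1.7 2 / -1.1 5.5 1.4]. Elementwise product with the kernel and sum: 2.2·1 + 4.7·0.5 + 4.2·2 + 2·1 + 5.5·-0.5.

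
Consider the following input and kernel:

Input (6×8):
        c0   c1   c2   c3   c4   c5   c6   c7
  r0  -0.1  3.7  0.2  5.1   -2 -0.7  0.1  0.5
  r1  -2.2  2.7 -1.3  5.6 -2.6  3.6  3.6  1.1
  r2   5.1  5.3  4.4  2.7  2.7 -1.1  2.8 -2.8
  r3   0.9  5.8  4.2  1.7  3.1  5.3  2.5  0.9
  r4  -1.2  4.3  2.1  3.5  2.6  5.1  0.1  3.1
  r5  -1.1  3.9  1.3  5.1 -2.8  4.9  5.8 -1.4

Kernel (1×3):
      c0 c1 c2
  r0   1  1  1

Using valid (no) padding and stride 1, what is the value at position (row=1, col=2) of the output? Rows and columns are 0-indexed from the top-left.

The receptive field on the input at this output position is [-1.3 5.6 -2.6]. Elementwise product with the kernel and sum: -1.3·1 + 5.6·1 + -2.6·1.

1.7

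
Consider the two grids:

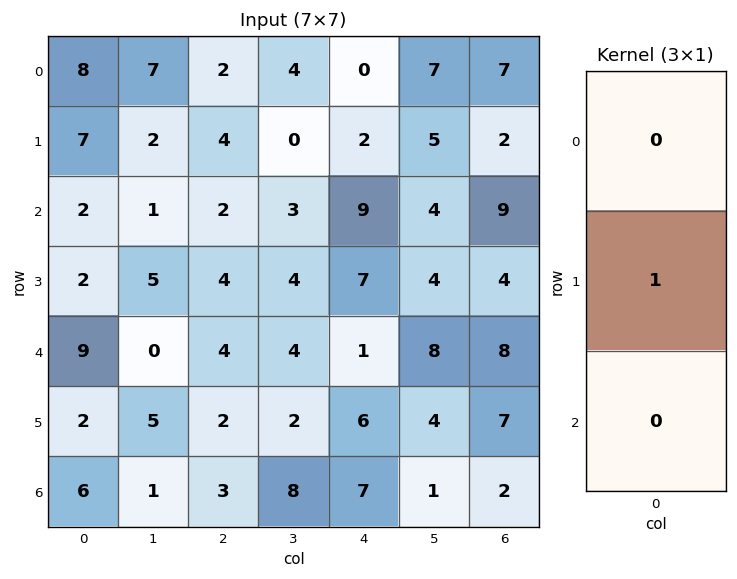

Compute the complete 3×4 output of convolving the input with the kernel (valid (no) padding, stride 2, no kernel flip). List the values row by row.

7 4 2 2
2 4 7 4
2 2 6 7

Output[0,0]: The receptive field on the input at this output position is [8 / 7 / 2]. Elementwise product with the kernel and sum: 7·1.
Output[0,1]: The receptive field on the input at this output position is [2 / 4 / 2]. Elementwise product with the kernel and sum: 4·1.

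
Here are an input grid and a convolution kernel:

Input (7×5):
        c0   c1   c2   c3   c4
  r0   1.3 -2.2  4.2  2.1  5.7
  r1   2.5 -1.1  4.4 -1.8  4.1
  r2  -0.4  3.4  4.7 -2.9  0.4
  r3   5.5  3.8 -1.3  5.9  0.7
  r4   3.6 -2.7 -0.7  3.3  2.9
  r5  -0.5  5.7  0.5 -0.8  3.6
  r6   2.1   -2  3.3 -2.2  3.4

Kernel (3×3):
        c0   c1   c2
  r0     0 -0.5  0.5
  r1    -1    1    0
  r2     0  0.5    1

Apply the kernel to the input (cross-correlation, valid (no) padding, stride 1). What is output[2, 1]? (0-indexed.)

-5.95

The receptive field on the input at this output position is [3.4 4.7 -2.9 / 3.8 -1.3 5.9 / -2.7 -0.7 3.3]. Elementwise product with the kernel and sum: 4.7·-0.5 + -2.9·0.5 + 3.8·-1 + -1.3·1 + -0.7·0.5 + 3.3·1.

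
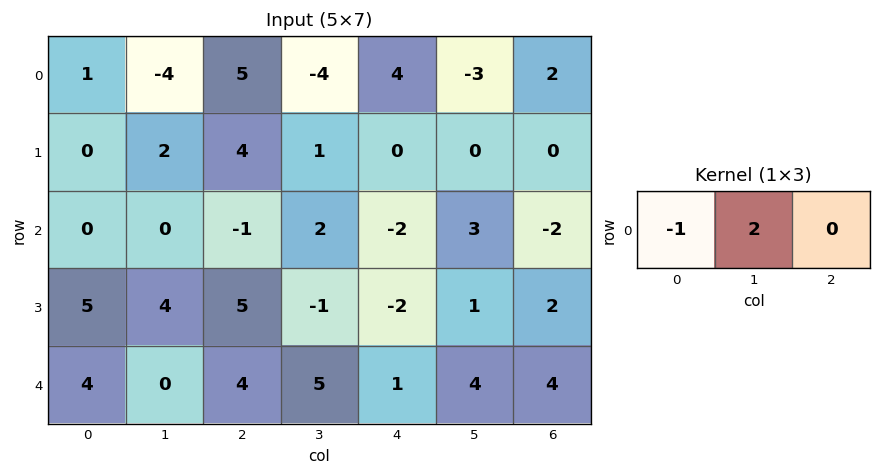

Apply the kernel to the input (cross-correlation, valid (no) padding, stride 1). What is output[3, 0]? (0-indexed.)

The receptive field on the input at this output position is [5 4 5]. Elementwise product with the kernel and sum: 5·-1 + 4·2.

3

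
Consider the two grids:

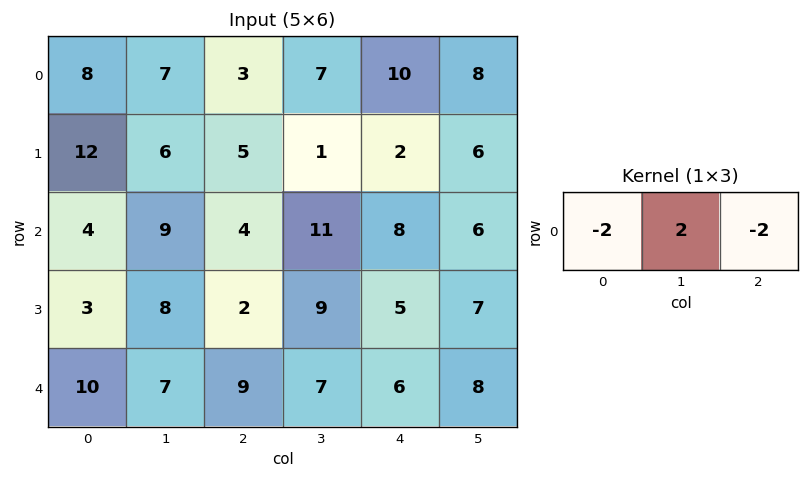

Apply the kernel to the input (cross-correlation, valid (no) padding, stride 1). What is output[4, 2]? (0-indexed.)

The receptive field on the input at this output position is [9 7 6]. Elementwise product with the kernel and sum: 9·-2 + 7·2 + 6·-2.

-16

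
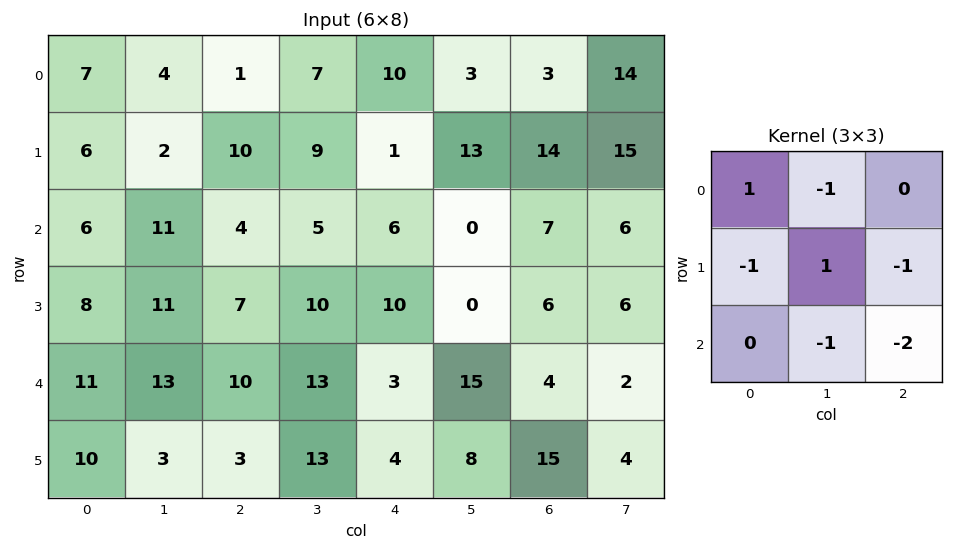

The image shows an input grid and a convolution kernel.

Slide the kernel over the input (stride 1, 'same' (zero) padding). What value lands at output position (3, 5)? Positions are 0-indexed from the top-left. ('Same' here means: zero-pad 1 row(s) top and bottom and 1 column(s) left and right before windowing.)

The receptive field on the zero-padded input at this output position is [6 0 7 / 10 0 6 / 3 15 4]. Elementwise product with the kernel and sum: 6·1 + 0·-1 + 10·-1 + 0·1 + 6·-1 + 15·-1 + 4·-2.

-33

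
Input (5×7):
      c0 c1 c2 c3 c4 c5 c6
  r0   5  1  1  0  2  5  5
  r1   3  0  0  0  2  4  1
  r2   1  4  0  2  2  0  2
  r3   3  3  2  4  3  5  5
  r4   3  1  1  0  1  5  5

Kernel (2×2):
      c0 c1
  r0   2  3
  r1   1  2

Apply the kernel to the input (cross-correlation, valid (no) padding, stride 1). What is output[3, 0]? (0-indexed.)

20

The receptive field on the input at this output position is [3 3 / 3 1]. Elementwise product with the kernel and sum: 3·2 + 3·3 + 3·1 + 1·2.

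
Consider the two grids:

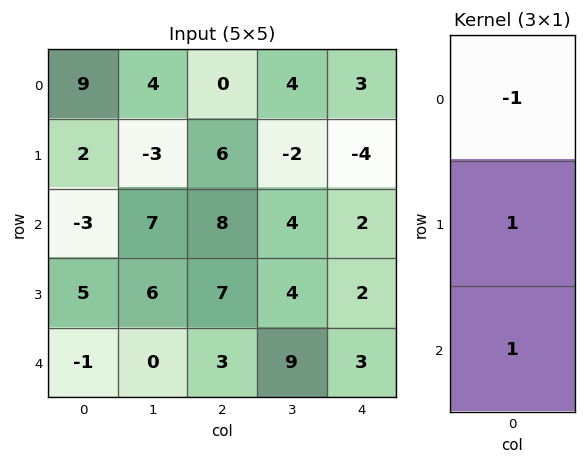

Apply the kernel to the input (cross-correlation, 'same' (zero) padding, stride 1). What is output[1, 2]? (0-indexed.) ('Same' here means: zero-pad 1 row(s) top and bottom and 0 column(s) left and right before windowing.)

The receptive field on the zero-padded input at this output position is [0 / 6 / 8]. Elementwise product with the kernel and sum: 0·-1 + 6·1 + 8·1.

14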